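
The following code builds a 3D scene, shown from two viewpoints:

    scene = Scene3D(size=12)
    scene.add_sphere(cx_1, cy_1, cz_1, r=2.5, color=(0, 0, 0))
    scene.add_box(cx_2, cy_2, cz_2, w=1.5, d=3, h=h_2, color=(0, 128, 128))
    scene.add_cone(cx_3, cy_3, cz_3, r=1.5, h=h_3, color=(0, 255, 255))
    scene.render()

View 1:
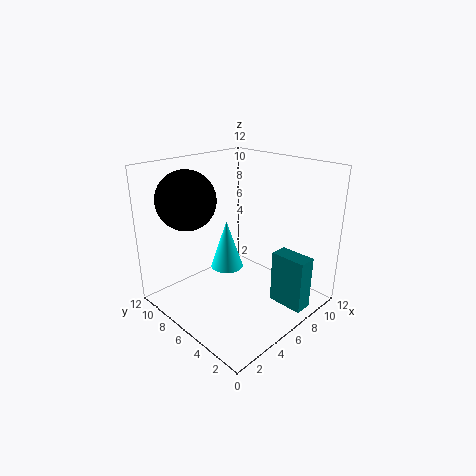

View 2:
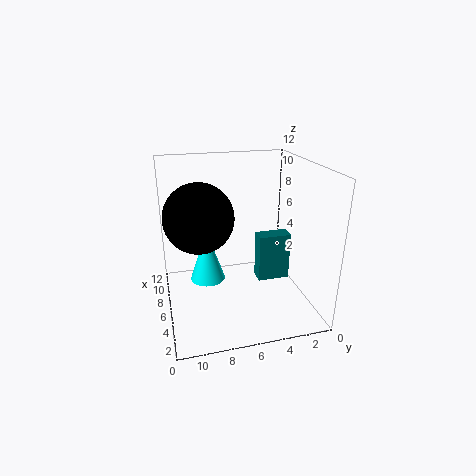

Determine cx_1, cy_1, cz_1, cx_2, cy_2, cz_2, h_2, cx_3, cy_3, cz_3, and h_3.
cx_1 = 3.5, cy_1 = 9.5, cz_1 = 9, cx_2 = 7.5, cy_2 = 0.5, cz_2 = 0.5, h_2 = 4.5, cx_3 = 7, cy_3 = 8.5, cz_3 = 2, h_3 = 4.5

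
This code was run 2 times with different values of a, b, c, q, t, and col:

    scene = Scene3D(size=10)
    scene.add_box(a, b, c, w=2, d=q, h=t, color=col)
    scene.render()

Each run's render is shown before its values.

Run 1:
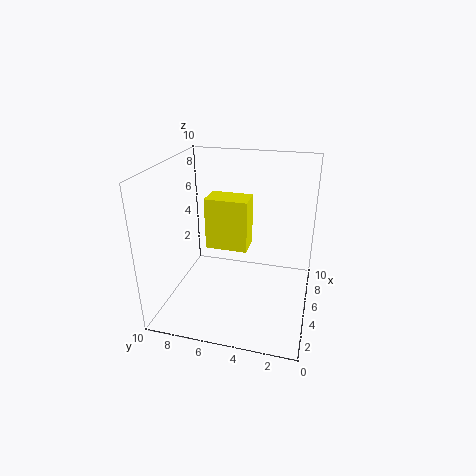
a = 6.5, b = 4.75, c = 3, q = 3.25, t = 4, col = 'yellow'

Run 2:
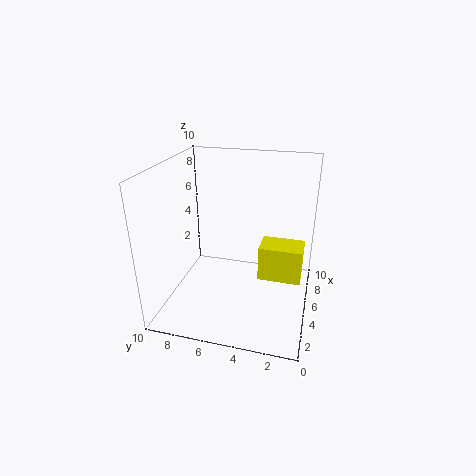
a = 4.75, b = 0.5, c = 2, q = 3, t = 2.5, col = 'yellow'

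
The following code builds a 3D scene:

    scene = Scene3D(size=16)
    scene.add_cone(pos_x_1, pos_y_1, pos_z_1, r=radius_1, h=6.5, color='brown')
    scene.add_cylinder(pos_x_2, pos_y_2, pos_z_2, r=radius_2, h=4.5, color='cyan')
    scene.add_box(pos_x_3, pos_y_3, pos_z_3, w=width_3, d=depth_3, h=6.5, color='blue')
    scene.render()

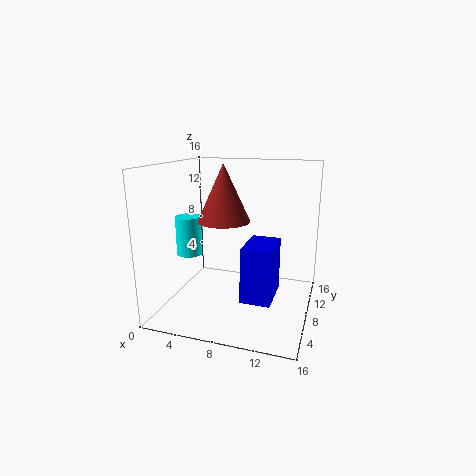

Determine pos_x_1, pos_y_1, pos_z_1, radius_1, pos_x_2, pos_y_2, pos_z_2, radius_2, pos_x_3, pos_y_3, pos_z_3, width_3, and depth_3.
pos_x_1 = 6, pos_y_1 = 9, pos_z_1 = 9.5, radius_1 = 3, pos_x_2 = 2, pos_y_2 = 8, pos_z_2 = 5.5, radius_2 = 1.5, pos_x_3 = 8.5, pos_y_3 = 7, pos_z_3 = 0.5, width_3 = 3.5, depth_3 = 5.5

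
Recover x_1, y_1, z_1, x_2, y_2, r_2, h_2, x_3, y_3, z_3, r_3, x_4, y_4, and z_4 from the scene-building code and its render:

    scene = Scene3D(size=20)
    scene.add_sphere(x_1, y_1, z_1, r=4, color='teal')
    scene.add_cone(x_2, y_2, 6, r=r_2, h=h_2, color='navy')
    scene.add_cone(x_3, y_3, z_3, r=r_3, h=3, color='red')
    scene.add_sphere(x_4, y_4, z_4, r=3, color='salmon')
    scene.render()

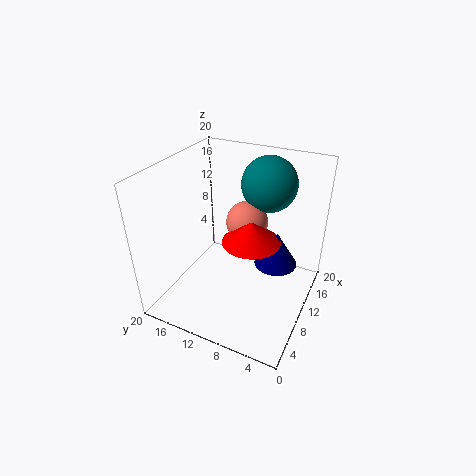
x_1 = 16; y_1 = 8; z_1 = 16; x_2 = 12; y_2 = 5; r_2 = 3; h_2 = 5; x_3 = 10; y_3 = 8; z_3 = 10; r_3 = 4; x_4 = 13; y_4 = 10; z_4 = 11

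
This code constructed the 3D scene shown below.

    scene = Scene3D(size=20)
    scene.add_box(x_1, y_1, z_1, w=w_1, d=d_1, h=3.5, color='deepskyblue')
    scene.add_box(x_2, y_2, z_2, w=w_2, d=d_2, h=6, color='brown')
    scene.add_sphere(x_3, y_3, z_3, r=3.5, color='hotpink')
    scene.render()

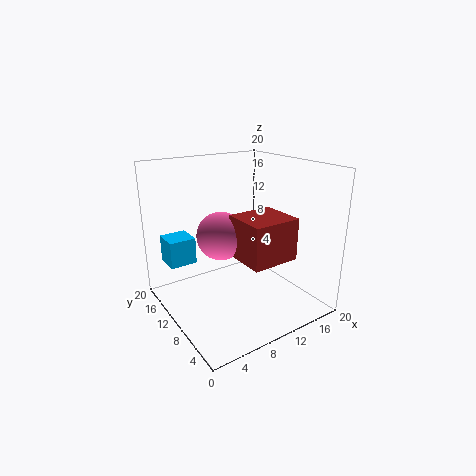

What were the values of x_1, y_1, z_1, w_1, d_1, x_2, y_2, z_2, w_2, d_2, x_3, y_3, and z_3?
x_1 = 0.5, y_1 = 11, z_1 = 7.5, w_1 = 3.5, d_1 = 3.5, x_2 = 9.5, y_2 = 5, z_2 = 7, w_2 = 7, d_2 = 6.5, x_3 = 9, y_3 = 13, z_3 = 9.5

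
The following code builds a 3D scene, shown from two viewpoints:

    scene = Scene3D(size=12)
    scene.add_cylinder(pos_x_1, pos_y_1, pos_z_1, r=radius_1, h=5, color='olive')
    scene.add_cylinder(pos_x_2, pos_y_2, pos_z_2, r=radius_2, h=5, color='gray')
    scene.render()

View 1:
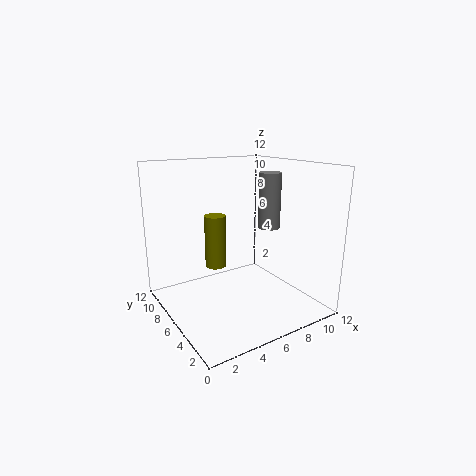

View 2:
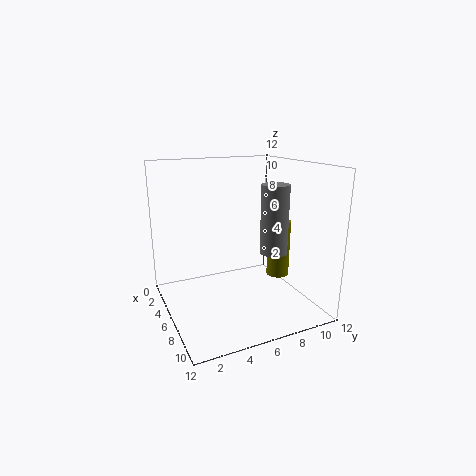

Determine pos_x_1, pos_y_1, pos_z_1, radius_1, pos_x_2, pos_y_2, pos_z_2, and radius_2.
pos_x_1 = 6; pos_y_1 = 10; pos_z_1 = 2; radius_1 = 1; pos_x_2 = 10; pos_y_2 = 7; pos_z_2 = 6; radius_2 = 1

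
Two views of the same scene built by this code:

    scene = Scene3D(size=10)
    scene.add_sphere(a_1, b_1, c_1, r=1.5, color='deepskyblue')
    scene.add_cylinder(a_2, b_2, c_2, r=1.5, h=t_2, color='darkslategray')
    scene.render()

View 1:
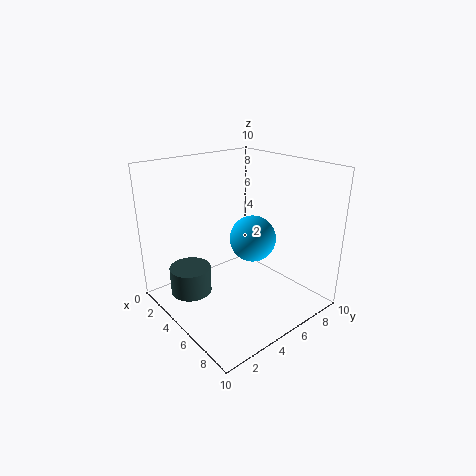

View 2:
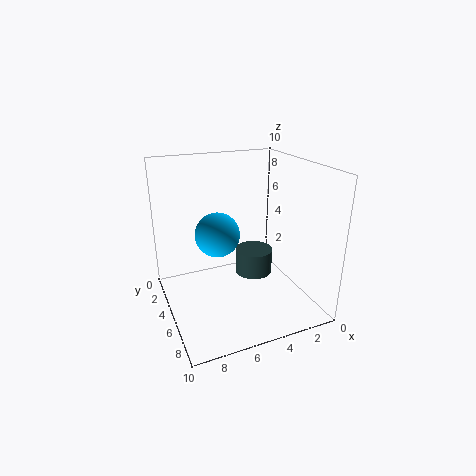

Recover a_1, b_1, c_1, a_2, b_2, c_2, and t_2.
a_1 = 6.5, b_1 = 5, c_1 = 5.5, a_2 = 2.5, b_2 = 2.5, c_2 = 0.5, t_2 = 2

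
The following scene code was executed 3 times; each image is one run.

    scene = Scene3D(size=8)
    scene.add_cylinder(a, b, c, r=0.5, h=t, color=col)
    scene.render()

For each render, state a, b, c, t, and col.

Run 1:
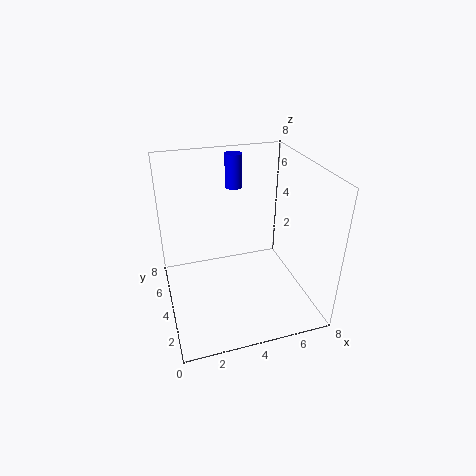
a = 4.5; b = 6.5; c = 6; t = 2; col = 'blue'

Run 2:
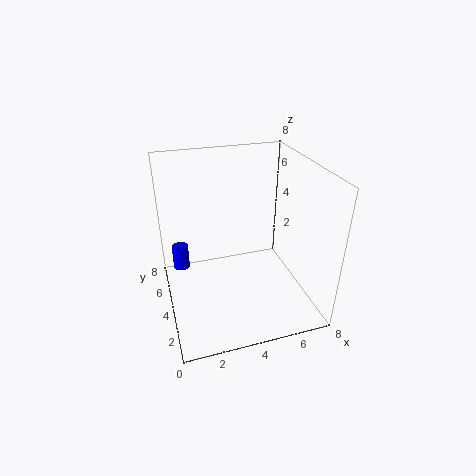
a = 1; b = 6.5; c = 1; t = 1.5; col = 'blue'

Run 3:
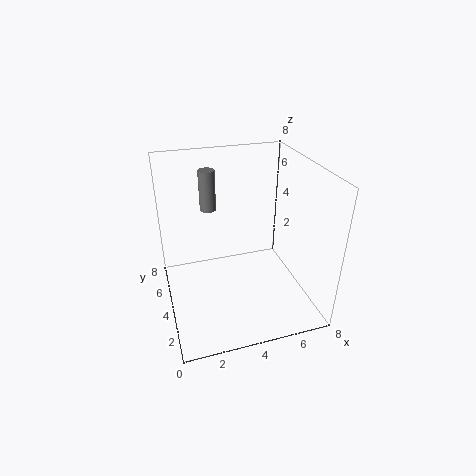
a = 3; b = 7; c = 4.5; t = 2.5; col = 'gray'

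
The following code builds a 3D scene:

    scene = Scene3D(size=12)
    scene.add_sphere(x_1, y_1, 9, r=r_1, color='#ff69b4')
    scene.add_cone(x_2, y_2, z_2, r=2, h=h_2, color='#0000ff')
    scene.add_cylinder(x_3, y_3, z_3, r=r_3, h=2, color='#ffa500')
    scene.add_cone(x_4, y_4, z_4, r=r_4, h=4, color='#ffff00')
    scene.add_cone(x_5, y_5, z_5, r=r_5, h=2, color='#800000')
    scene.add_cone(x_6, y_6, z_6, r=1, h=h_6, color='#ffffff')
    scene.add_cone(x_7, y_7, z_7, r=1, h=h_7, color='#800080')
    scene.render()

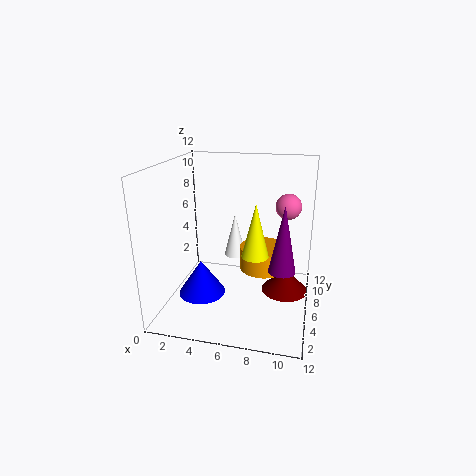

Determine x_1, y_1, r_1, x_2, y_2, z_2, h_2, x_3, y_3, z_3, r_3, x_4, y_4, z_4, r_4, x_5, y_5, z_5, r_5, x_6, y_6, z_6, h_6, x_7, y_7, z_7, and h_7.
x_1 = 10
y_1 = 6
r_1 = 1
x_2 = 3
y_2 = 5
z_2 = 1
h_2 = 3
x_3 = 8
y_3 = 7
z_3 = 3
r_3 = 2
x_4 = 8
y_4 = 3
z_4 = 6
r_4 = 1
x_5 = 10
y_5 = 7
z_5 = 1
r_5 = 2
x_6 = 5
y_6 = 9
z_6 = 3
h_6 = 4
x_7 = 10
y_7 = 3
z_7 = 5
h_7 = 5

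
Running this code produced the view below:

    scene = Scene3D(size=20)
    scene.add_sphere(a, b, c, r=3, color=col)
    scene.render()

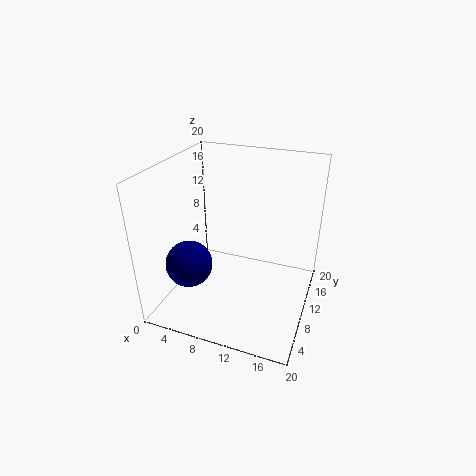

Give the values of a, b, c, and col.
a = 5.5; b = 4; c = 8.5; col = 'navy'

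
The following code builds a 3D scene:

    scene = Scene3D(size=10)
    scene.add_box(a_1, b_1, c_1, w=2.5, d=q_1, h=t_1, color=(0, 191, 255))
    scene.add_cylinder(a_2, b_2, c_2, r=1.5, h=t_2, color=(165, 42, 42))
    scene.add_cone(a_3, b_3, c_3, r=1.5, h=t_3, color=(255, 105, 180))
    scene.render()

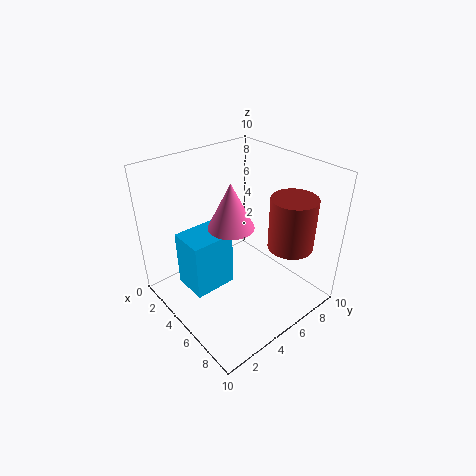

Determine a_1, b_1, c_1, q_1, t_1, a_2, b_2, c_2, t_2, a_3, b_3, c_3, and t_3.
a_1 = 2.5, b_1 = 1.5, c_1 = 1.5, q_1 = 3, t_1 = 4, a_2 = 8, b_2 = 7, c_2 = 5, t_2 = 3.5, a_3 = 5.5, b_3 = 4, c_3 = 6.5, t_3 = 3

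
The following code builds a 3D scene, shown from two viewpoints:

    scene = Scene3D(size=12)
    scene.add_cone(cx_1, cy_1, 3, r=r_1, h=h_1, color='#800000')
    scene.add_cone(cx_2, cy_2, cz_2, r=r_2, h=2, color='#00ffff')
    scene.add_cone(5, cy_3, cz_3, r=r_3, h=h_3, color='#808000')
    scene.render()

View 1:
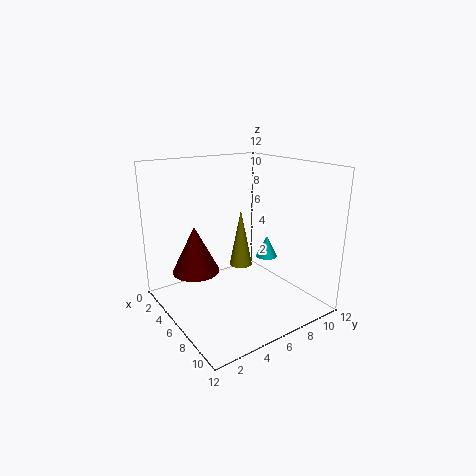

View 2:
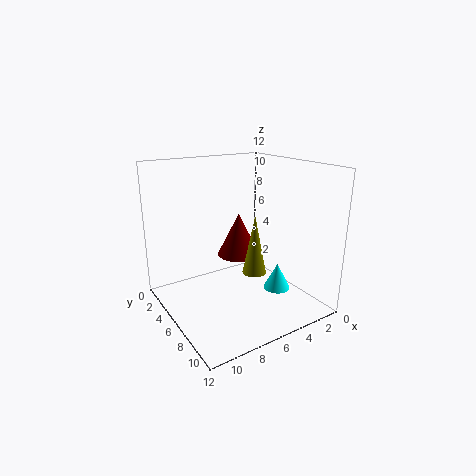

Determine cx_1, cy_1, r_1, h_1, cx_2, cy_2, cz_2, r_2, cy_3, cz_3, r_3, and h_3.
cx_1 = 4; cy_1 = 3; r_1 = 2; h_1 = 4; cx_2 = 5; cy_2 = 10; cz_2 = 3; r_2 = 1; cy_3 = 7; cz_3 = 3; r_3 = 1; h_3 = 5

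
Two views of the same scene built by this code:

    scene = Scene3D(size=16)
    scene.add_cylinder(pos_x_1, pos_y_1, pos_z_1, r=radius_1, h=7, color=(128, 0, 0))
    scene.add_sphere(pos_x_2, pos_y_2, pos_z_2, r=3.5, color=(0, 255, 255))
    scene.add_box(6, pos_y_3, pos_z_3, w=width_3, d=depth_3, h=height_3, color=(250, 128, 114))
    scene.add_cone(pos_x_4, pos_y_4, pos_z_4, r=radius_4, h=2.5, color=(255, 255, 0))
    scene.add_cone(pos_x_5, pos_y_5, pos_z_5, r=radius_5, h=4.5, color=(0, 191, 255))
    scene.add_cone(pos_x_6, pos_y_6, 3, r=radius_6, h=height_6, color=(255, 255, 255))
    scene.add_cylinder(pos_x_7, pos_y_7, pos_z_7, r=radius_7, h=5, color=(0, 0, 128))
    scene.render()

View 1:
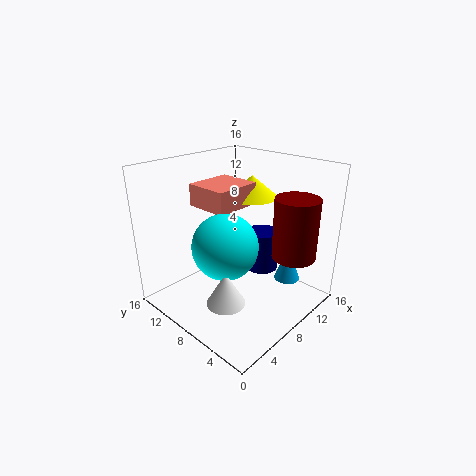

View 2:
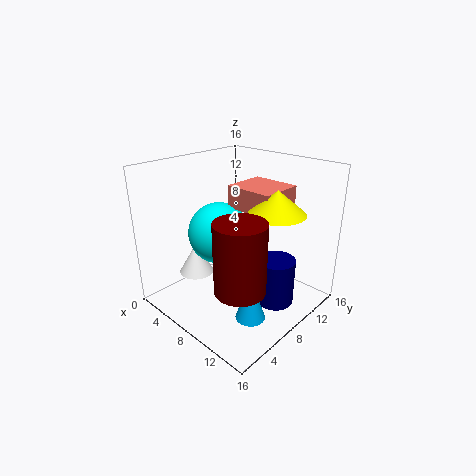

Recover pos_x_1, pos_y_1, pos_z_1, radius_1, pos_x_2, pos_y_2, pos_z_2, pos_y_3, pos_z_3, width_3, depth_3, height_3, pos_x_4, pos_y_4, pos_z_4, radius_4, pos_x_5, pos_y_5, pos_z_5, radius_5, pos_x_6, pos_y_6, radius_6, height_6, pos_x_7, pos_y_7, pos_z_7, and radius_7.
pos_x_1 = 12.5, pos_y_1 = 3.5, pos_z_1 = 5.5, radius_1 = 2.5, pos_x_2 = 5.5, pos_y_2 = 7.5, pos_z_2 = 8, pos_y_3 = 8.5, pos_z_3 = 11, width_3 = 5.5, depth_3 = 5, height_3 = 2.5, pos_x_4 = 12, pos_y_4 = 9.5, pos_z_4 = 11.5, radius_4 = 3, pos_x_5 = 13, pos_y_5 = 4.5, pos_z_5 = 2, radius_5 = 1.5, pos_x_6 = 3.5, pos_y_6 = 5.5, radius_6 = 2, height_6 = 3.5, pos_x_7 = 13, pos_y_7 = 8.5, pos_z_7 = 2, radius_7 = 2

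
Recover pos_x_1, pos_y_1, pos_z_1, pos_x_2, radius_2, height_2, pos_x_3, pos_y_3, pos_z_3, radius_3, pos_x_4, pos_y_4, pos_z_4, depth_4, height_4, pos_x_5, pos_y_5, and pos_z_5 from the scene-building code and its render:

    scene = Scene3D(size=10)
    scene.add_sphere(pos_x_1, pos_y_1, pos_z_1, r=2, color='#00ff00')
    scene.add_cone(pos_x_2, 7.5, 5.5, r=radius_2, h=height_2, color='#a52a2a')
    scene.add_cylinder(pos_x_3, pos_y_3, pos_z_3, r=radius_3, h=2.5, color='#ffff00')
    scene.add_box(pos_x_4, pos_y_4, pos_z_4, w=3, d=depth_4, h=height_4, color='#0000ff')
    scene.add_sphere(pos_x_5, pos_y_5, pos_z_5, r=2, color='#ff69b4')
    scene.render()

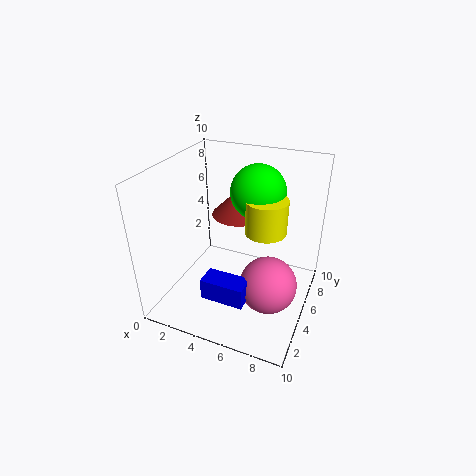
pos_x_1 = 5.5, pos_y_1 = 7.5, pos_z_1 = 7.5, pos_x_2 = 4, radius_2 = 2, height_2 = 2, pos_x_3 = 6.5, pos_y_3 = 6.5, pos_z_3 = 5, radius_3 = 1.5, pos_x_4 = 3.5, pos_y_4 = 2, pos_z_4 = 1.5, depth_4 = 1.5, height_4 = 1.5, pos_x_5 = 7.5, pos_y_5 = 4.5, pos_z_5 = 2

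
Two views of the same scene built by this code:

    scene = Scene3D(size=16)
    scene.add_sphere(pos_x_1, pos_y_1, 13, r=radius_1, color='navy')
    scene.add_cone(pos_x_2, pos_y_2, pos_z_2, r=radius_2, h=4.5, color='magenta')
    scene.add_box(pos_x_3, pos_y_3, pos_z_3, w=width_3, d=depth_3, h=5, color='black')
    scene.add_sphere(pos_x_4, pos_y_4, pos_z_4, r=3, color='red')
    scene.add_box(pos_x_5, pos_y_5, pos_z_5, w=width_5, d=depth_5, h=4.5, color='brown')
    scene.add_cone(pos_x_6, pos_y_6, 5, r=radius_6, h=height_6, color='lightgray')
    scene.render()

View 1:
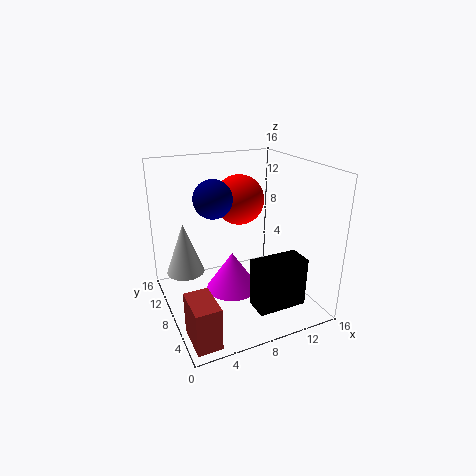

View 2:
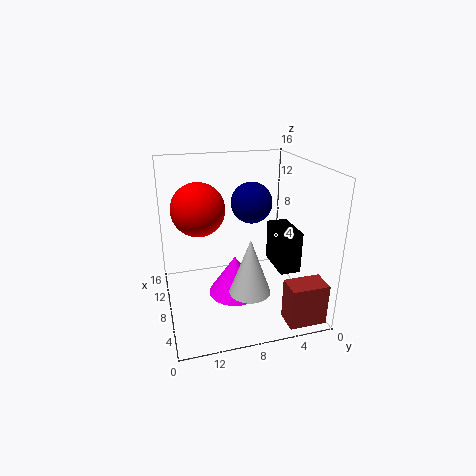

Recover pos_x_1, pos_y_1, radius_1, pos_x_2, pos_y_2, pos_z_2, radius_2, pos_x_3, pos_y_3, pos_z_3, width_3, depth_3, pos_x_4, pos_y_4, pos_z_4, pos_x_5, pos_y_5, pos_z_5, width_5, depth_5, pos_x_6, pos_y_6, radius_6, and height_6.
pos_x_1 = 5, pos_y_1 = 7.5, radius_1 = 2, pos_x_2 = 7.5, pos_y_2 = 8.5, pos_z_2 = 1.5, radius_2 = 3, pos_x_3 = 7, pos_y_3 = 0.5, pos_z_3 = 3, width_3 = 5, depth_3 = 2.5, pos_x_4 = 10, pos_y_4 = 12, pos_z_4 = 11, pos_x_5 = 0.5, pos_y_5 = 0.5, pos_z_5 = 0.5, width_5 = 2.5, depth_5 = 4, pos_x_6 = 2, pos_y_6 = 8.5, radius_6 = 2, height_6 = 5.5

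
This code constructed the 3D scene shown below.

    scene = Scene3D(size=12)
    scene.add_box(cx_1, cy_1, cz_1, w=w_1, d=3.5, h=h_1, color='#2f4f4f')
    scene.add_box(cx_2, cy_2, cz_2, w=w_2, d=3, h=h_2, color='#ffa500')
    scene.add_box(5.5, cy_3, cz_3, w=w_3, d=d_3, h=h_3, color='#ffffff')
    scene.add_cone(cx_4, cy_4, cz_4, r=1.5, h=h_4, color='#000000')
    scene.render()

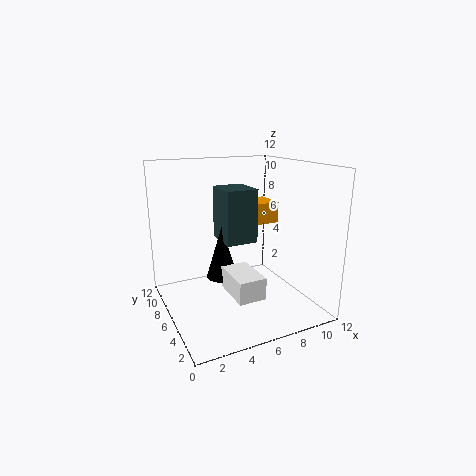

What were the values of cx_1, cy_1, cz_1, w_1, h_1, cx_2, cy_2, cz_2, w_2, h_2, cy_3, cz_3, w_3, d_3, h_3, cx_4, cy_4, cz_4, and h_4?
cx_1 = 6; cy_1 = 8; cz_1 = 4.5; w_1 = 3; h_1 = 5; cx_2 = 8; cy_2 = 8.5; cz_2 = 6; w_2 = 3.5; h_2 = 2; cy_3 = 4.5; cz_3 = 0.5; w_3 = 2.5; d_3 = 4; h_3 = 2; cx_4 = 6; cy_4 = 9.5; cz_4 = 1; h_4 = 5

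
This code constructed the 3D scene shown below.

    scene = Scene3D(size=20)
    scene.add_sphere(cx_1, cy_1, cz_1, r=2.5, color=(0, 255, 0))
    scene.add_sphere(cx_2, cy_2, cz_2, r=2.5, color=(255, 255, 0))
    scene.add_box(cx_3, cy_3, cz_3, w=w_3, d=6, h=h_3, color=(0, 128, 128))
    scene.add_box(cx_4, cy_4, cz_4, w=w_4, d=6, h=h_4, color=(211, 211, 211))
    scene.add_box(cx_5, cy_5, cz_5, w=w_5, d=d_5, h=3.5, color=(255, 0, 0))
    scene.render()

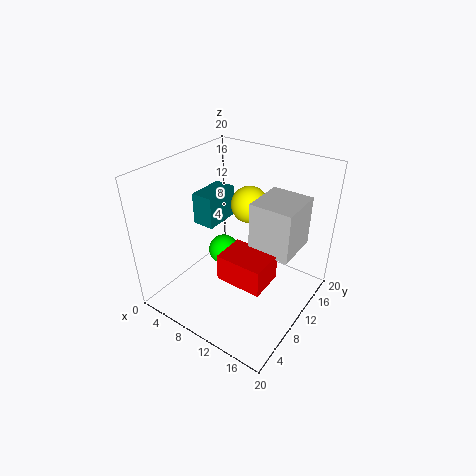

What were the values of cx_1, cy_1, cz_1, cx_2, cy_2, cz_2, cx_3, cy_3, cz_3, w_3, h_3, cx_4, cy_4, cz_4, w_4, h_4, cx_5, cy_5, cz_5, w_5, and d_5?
cx_1 = 3.5
cy_1 = 15
cz_1 = 2.5
cx_2 = 10.5
cy_2 = 12
cz_2 = 14.5
cx_3 = 0.5
cy_3 = 11.5
cz_3 = 8.5
w_3 = 3.5
h_3 = 5
cx_4 = 13
cy_4 = 8
cz_4 = 10.5
w_4 = 5.5
h_4 = 6.5
cx_5 = 11
cy_5 = 4
cz_5 = 7.5
w_5 = 6
d_5 = 4.5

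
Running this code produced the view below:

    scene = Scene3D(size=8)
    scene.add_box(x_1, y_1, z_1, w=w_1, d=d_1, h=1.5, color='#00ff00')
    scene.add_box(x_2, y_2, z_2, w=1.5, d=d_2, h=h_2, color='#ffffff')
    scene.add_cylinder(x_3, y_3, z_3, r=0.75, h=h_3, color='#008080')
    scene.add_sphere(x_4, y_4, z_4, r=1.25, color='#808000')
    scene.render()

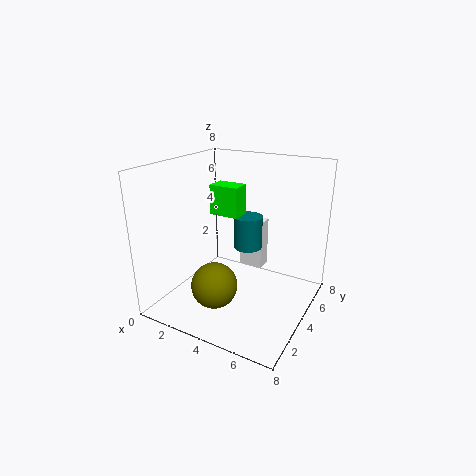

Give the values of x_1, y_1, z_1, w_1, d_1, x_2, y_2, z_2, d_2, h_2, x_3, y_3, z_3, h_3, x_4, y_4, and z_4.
x_1 = 3.25; y_1 = 2.5; z_1 = 5.75; w_1 = 1.5; d_1 = 1; x_2 = 3; y_2 = 6; z_2 = 1.25; d_2 = 1; h_2 = 3; x_3 = 4.75; y_3 = 3.75; z_3 = 3.75; h_3 = 1.75; x_4 = 3.5; y_4 = 2.25; z_4 = 1.75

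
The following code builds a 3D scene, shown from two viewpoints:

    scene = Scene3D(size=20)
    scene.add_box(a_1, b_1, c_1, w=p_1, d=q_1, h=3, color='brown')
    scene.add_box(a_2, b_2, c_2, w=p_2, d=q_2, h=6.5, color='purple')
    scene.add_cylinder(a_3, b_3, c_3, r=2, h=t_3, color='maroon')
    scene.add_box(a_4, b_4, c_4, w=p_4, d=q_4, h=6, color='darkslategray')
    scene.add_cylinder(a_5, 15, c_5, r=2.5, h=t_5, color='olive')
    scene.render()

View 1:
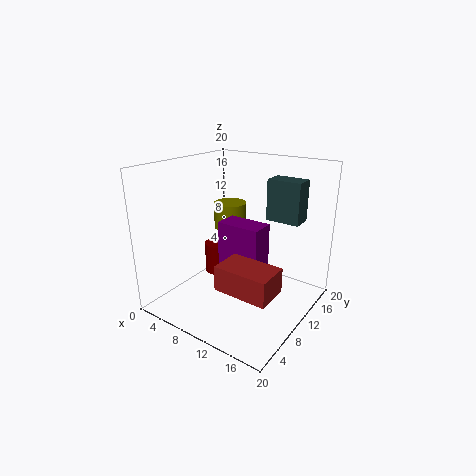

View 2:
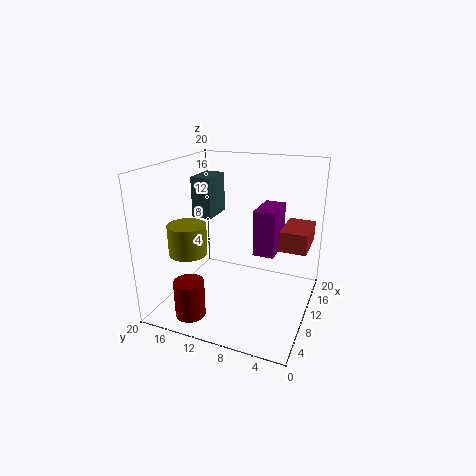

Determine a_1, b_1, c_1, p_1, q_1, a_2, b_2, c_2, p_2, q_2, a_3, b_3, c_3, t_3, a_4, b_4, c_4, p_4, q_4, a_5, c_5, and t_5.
a_1 = 13; b_1 = 1; c_1 = 7.5; p_1 = 6.5; q_1 = 4; a_2 = 10.5; b_2 = 5; c_2 = 7.5; p_2 = 5.5; q_2 = 3; a_3 = 3; b_3 = 14; c_3 = 1; t_3 = 5; a_4 = 11.5; b_4 = 15; c_4 = 11.5; p_4 = 5; q_4 = 3; a_5 = 5; c_5 = 9; t_5 = 4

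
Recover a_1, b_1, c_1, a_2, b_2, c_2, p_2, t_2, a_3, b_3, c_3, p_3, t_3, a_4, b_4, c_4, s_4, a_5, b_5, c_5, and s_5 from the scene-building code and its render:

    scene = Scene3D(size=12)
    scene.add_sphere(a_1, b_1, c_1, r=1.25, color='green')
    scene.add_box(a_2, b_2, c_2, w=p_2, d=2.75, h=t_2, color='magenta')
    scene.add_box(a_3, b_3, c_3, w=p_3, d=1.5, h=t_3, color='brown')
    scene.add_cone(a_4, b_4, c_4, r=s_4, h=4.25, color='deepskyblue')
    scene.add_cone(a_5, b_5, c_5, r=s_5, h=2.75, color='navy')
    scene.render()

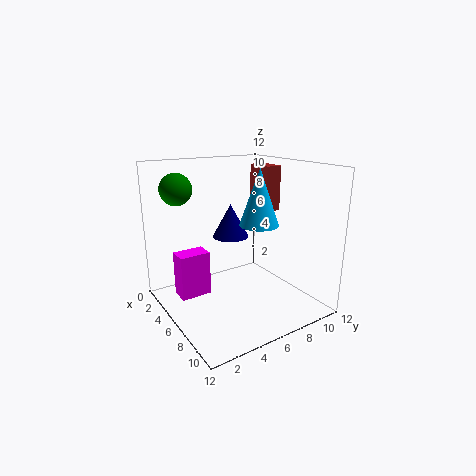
a_1 = 4.25; b_1 = 1.5; c_1 = 10.25; a_2 = 2; b_2 = 1.75; c_2 = 0.25; p_2 = 1.75; t_2 = 4; a_3 = 2.75; b_3 = 9.5; c_3 = 7.5; p_3 = 2.5; t_3 = 4; a_4 = 8.5; b_4 = 6.25; c_4 = 7.75; s_4 = 1.5; a_5 = 5.25; b_5 = 5.75; c_5 = 6; s_5 = 1.5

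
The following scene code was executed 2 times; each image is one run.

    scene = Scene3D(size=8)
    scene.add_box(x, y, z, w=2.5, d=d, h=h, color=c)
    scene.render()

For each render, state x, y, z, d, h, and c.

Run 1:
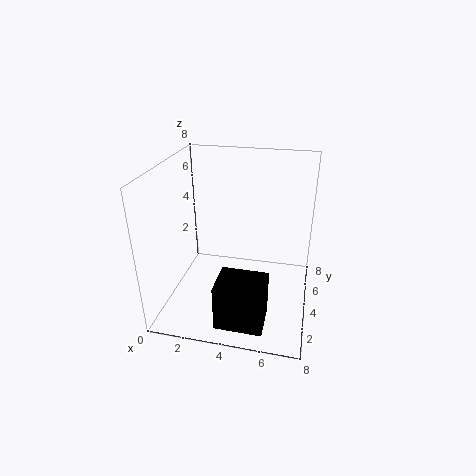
x = 3.5, y = 0.5, z = 0.5, d = 2, h = 2.5, c = 'black'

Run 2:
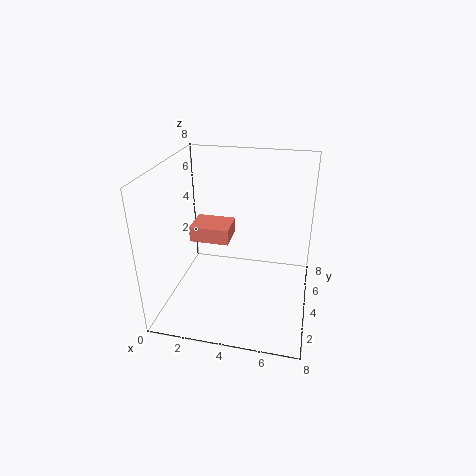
x = 0.5, y = 5.5, z = 2.5, d = 2, h = 1, c = 'salmon'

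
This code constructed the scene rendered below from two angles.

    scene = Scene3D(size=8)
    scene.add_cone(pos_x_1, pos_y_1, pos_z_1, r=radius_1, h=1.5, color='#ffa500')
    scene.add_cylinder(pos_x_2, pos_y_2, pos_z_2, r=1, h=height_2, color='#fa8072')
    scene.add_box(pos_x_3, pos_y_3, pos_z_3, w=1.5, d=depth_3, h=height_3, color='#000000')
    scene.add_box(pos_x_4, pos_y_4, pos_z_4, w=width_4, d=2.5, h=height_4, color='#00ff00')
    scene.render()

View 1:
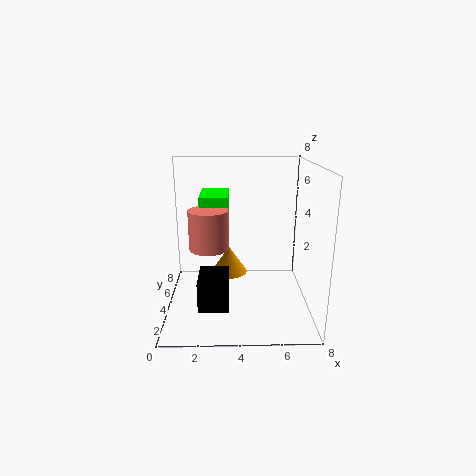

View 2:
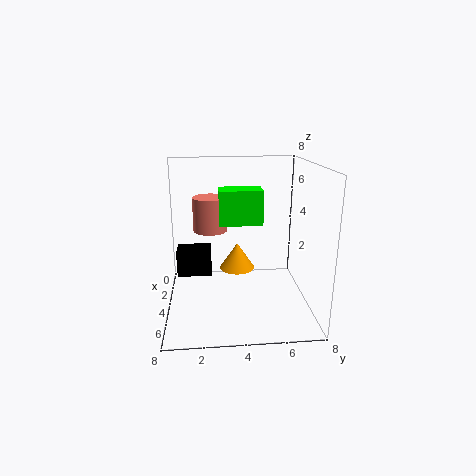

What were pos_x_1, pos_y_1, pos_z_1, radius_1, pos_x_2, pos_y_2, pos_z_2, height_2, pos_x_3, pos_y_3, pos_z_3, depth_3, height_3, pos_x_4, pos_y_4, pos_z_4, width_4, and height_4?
pos_x_1 = 3.5, pos_y_1 = 4, pos_z_1 = 2, radius_1 = 1, pos_x_2 = 2.5, pos_y_2 = 2.5, pos_z_2 = 4, height_2 = 2, pos_x_3 = 2, pos_y_3 = 0.5, pos_z_3 = 1.5, depth_3 = 2, height_3 = 1.5, pos_x_4 = 2, pos_y_4 = 3, pos_z_4 = 4.5, width_4 = 1.5, height_4 = 2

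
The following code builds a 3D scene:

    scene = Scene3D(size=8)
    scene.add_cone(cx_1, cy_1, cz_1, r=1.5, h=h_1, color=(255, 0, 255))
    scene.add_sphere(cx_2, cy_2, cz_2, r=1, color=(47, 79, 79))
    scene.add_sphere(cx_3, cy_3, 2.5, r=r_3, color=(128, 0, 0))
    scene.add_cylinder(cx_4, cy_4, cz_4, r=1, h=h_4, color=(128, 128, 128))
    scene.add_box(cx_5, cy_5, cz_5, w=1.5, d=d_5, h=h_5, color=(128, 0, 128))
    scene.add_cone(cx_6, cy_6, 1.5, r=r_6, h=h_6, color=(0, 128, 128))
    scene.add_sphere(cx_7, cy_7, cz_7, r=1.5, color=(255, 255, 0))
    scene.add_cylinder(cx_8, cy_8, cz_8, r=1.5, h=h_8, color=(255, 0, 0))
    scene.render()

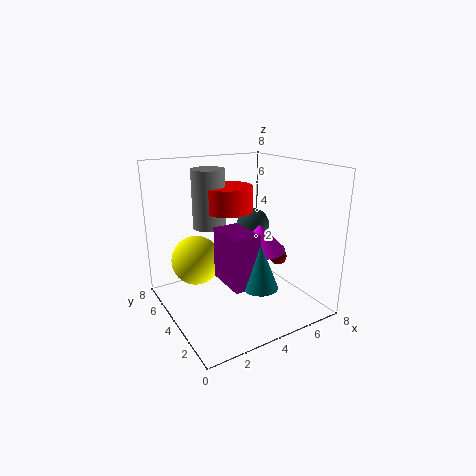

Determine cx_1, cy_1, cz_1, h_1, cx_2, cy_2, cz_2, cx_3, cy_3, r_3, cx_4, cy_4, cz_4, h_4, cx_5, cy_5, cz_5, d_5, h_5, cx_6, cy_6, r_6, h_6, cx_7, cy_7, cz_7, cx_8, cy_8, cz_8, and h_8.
cx_1 = 5.5, cy_1 = 4, cz_1 = 3, h_1 = 1.5, cx_2 = 6, cy_2 = 5.5, cz_2 = 4, cx_3 = 6.5, cy_3 = 3.5, r_3 = 0.5, cx_4 = 3.5, cy_4 = 6.5, cz_4 = 4, h_4 = 3.5, cx_5 = 3, cy_5 = 2.5, cz_5 = 1.5, d_5 = 2.5, h_5 = 3, cx_6 = 4.5, cy_6 = 2.5, r_6 = 1, h_6 = 2.5, cx_7 = 2.5, cy_7 = 6.5, cz_7 = 2, cx_8 = 4.5, cy_8 = 6, cz_8 = 5, h_8 = 1.5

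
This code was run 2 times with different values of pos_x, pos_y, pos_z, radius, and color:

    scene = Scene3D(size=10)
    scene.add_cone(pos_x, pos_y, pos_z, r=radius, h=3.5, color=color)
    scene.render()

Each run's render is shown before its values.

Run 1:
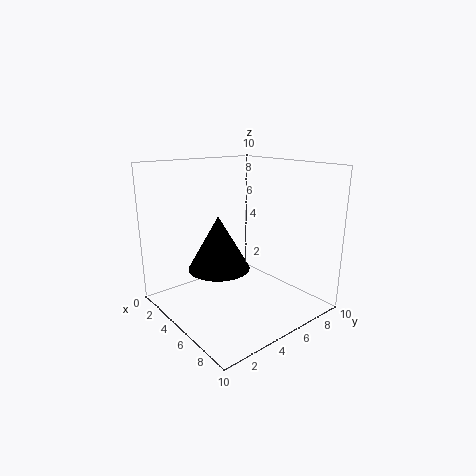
pos_x = 5.5, pos_y = 3, pos_z = 3.5, radius = 2, color = 'black'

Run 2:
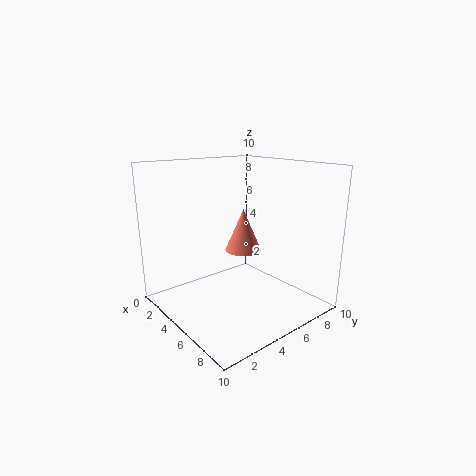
pos_x = 2, pos_y = 8, pos_z = 2.5, radius = 1.5, color = 'salmon'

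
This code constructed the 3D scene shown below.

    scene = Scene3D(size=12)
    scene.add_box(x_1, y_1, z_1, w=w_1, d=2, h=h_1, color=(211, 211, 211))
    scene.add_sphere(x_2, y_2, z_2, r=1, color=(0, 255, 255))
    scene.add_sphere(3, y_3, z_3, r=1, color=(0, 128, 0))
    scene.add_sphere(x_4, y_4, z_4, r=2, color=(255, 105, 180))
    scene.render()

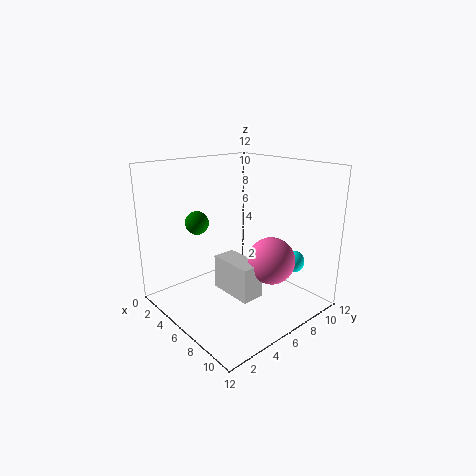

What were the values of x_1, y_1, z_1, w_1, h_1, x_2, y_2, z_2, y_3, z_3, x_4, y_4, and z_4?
x_1 = 4; y_1 = 5; z_1 = 1; w_1 = 4; h_1 = 3; x_2 = 8; y_2 = 11; z_2 = 3; y_3 = 4; z_3 = 7; x_4 = 8; y_4 = 8; z_4 = 4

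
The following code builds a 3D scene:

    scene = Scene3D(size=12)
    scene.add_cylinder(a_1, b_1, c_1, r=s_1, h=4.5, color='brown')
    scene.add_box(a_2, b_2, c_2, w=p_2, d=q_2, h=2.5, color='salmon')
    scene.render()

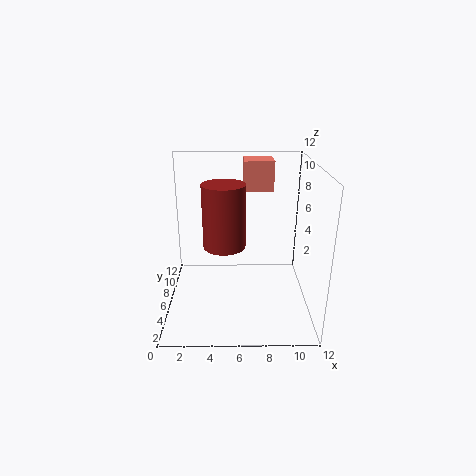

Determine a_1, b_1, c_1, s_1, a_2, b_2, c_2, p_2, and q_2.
a_1 = 5; b_1 = 2.5; c_1 = 7; s_1 = 1.5; a_2 = 6.5; b_2 = 7.5; c_2 = 9.5; p_2 = 2.5; q_2 = 2.5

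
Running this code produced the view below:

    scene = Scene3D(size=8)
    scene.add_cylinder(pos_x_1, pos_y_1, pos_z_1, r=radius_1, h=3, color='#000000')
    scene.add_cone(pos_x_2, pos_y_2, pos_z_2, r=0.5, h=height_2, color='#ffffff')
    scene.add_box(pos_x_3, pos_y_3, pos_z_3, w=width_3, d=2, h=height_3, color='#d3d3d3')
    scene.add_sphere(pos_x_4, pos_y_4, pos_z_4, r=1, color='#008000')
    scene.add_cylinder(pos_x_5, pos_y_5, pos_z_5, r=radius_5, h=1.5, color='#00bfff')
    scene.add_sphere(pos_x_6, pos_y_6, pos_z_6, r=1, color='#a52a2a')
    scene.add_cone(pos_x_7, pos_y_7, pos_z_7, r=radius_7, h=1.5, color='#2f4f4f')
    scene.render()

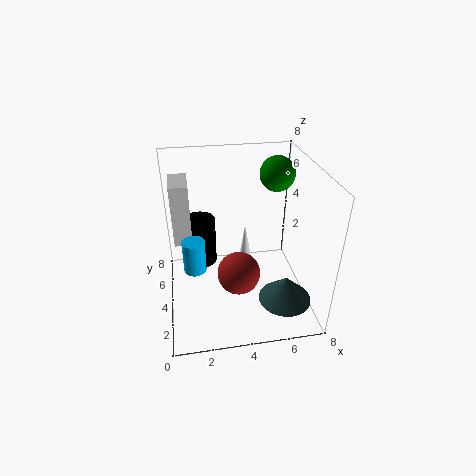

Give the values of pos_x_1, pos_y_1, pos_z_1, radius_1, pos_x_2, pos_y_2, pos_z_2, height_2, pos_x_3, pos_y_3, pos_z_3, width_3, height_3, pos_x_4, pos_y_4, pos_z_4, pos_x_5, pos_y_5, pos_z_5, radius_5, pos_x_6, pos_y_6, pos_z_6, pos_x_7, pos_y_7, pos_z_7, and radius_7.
pos_x_1 = 2
pos_y_1 = 6.5
pos_z_1 = 1
radius_1 = 1
pos_x_2 = 4.5
pos_y_2 = 4.5
pos_z_2 = 1.5
height_2 = 3
pos_x_3 = 0.5
pos_y_3 = 4.5
pos_z_3 = 3.5
width_3 = 1
height_3 = 3.5
pos_x_4 = 6.5
pos_y_4 = 5.5
pos_z_4 = 7
pos_x_5 = 1.5
pos_y_5 = 1
pos_z_5 = 4.5
radius_5 = 0.5
pos_x_6 = 3.5
pos_y_6 = 1
pos_z_6 = 4
pos_x_7 = 6.5
pos_y_7 = 2.5
pos_z_7 = 0.5
radius_7 = 1.5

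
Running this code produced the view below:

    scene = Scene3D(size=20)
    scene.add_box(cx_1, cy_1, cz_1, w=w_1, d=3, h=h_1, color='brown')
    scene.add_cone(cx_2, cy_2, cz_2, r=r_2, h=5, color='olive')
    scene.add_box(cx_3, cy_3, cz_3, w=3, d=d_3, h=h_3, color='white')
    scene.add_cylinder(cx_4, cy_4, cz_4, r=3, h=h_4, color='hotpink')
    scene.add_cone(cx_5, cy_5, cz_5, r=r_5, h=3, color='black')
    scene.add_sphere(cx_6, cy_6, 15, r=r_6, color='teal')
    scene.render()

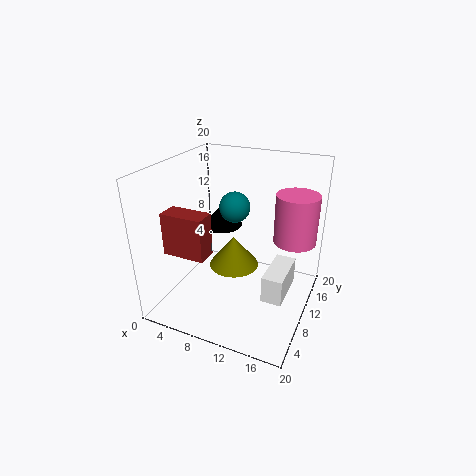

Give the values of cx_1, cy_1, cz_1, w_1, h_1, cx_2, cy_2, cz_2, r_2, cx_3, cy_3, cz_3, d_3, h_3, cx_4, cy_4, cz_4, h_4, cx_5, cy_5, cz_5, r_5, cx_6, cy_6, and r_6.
cx_1 = 1, cy_1 = 5, cz_1 = 8, w_1 = 6, h_1 = 6, cx_2 = 7, cy_2 = 15, cz_2 = 2, r_2 = 4, cx_3 = 14, cy_3 = 9, cz_3 = 1, d_3 = 7, h_3 = 4, cx_4 = 17, cy_4 = 14, cz_4 = 9, h_4 = 7, cx_5 = 6, cy_5 = 13, cz_5 = 10, r_5 = 3, cx_6 = 10, cy_6 = 9, r_6 = 2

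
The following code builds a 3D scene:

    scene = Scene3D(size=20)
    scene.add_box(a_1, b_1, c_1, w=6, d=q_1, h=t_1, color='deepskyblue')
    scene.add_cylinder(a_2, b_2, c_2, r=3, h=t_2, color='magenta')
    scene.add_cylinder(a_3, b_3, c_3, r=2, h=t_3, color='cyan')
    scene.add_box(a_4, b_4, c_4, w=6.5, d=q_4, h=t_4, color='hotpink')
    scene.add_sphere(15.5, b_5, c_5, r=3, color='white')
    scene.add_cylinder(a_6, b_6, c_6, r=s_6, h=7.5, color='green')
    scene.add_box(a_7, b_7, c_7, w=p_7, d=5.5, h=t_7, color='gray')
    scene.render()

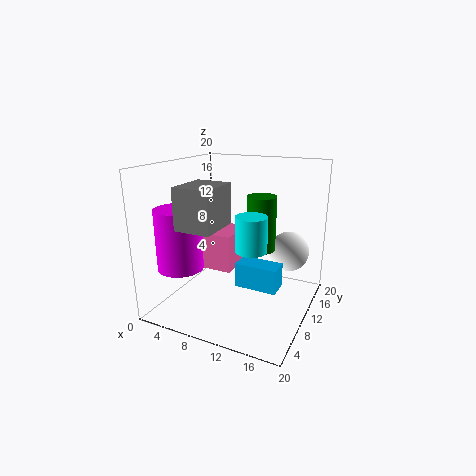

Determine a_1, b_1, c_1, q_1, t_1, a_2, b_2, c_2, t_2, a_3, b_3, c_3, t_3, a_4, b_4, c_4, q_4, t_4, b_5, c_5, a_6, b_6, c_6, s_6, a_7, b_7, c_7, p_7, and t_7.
a_1 = 10, b_1 = 9, c_1 = 3, q_1 = 3, t_1 = 3.5, a_2 = 4.5, b_2 = 4, c_2 = 7, t_2 = 8, a_3 = 13.5, b_3 = 6.5, c_3 = 10, t_3 = 4.5, a_4 = 0.5, b_4 = 13, c_4 = 2.5, q_4 = 6.5, t_4 = 6, b_5 = 16.5, c_5 = 6.5, a_6 = 13, b_6 = 11, c_6 = 8.5, s_6 = 2, a_7 = 6.5, b_7 = 0.5, c_7 = 13.5, p_7 = 4.5, t_7 = 5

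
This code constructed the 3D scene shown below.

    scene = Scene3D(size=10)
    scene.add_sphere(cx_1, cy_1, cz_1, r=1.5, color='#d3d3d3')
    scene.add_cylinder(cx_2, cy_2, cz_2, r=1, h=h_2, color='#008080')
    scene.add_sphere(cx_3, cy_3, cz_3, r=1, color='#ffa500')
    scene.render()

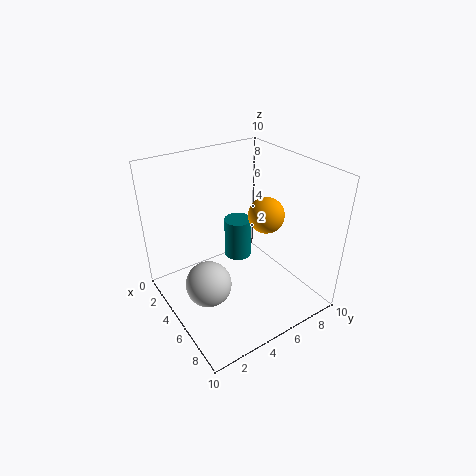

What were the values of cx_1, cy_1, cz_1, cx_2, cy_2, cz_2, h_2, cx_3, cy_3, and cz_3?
cx_1 = 6, cy_1 = 2, cz_1 = 3, cx_2 = 3.5, cy_2 = 6, cz_2 = 2.5, h_2 = 3, cx_3 = 8.5, cy_3 = 4.5, cz_3 = 8.5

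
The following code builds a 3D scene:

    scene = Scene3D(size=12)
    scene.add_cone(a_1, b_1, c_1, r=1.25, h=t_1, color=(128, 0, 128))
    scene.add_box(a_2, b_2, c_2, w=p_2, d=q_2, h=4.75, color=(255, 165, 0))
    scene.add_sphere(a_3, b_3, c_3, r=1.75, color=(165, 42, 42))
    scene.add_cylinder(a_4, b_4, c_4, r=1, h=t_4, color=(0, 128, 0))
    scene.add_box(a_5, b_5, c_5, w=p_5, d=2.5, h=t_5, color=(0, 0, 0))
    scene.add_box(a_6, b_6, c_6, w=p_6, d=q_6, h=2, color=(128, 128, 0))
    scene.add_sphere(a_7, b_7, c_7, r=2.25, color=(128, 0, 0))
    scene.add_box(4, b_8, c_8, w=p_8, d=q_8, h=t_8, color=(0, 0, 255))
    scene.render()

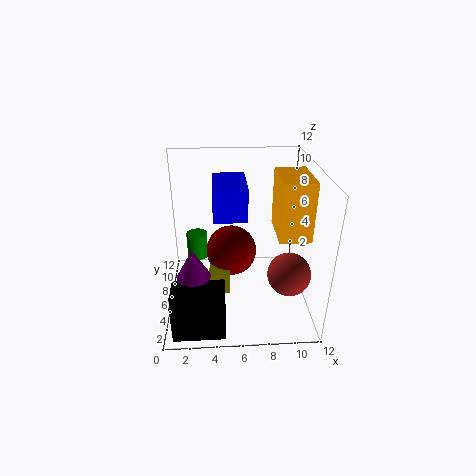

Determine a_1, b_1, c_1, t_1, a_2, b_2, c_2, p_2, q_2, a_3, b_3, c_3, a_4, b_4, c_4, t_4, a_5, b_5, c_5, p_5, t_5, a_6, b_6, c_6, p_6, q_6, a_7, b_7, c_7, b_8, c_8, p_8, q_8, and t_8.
a_1 = 2.5, b_1 = 2.25, c_1 = 5, t_1 = 2.25, a_2 = 9, b_2 = 3.5, c_2 = 6.75, p_2 = 2.5, q_2 = 4, a_3 = 10, b_3 = 3.75, c_3 = 3.75, a_4 = 2.25, b_4 = 10.25, c_4 = 1.75, t_4 = 2.5, a_5 = 0.75, b_5 = 0.25, c_5 = 0.5, p_5 = 4, t_5 = 3.75, a_6 = 3.5, b_6 = 5, c_6 = 1, p_6 = 1.75, q_6 = 2, a_7 = 5.5, b_7 = 7.75, c_7 = 3.75, b_8 = 5.25, c_8 = 7.75, p_8 = 2.75, q_8 = 4.25, t_8 = 2.75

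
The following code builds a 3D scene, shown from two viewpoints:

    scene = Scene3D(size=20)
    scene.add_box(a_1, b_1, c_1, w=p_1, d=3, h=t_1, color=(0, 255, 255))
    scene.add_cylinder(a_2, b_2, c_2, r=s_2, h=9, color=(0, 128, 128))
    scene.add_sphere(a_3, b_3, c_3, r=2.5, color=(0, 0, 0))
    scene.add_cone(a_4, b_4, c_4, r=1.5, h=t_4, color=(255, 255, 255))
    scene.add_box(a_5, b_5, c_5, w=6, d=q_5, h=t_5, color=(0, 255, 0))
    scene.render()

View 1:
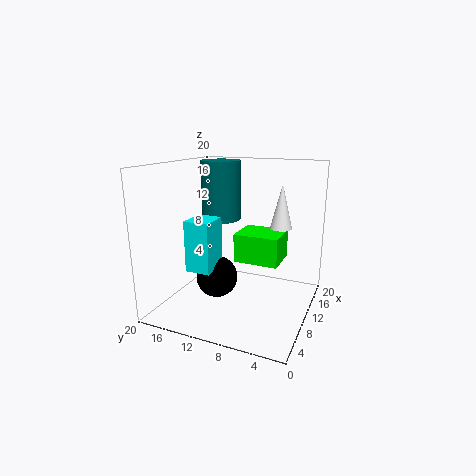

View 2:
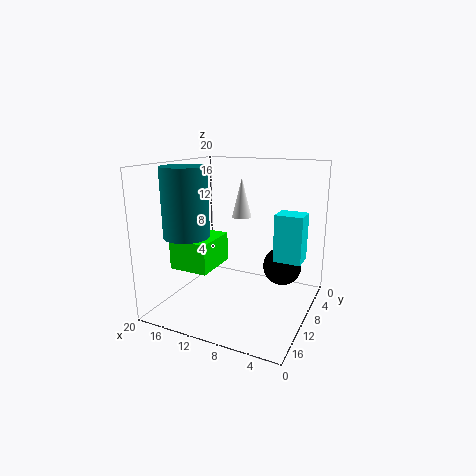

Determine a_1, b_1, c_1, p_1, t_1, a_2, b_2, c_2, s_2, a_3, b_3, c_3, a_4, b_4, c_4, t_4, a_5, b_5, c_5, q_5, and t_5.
a_1 = 0.5, b_1 = 9.5, c_1 = 8.5, p_1 = 3.5, t_1 = 6, a_2 = 15, b_2 = 15, c_2 = 11, s_2 = 3, a_3 = 3.5, b_3 = 10, c_3 = 7, a_4 = 12, b_4 = 4.5, c_4 = 11.5, t_4 = 6, a_5 = 14, b_5 = 5.5, c_5 = 4.5, q_5 = 7, t_5 = 4.5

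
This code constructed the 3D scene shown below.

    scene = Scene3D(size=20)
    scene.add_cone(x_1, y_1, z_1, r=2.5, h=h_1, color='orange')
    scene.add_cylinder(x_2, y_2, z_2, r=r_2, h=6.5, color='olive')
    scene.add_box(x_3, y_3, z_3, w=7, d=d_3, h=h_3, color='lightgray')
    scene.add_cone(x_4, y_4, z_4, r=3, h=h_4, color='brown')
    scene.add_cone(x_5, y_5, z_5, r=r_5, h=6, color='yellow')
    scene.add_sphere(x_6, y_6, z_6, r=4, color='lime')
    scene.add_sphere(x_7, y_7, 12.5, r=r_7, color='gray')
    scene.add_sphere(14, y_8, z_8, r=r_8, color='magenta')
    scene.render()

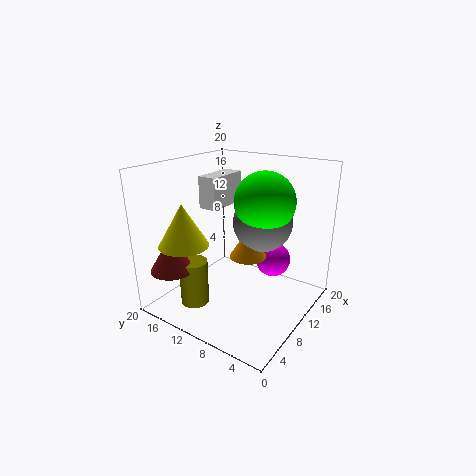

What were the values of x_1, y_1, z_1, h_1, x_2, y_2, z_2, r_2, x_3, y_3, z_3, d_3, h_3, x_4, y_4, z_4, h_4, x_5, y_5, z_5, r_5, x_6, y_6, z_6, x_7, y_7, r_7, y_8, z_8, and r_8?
x_1 = 9.5
y_1 = 8
z_1 = 8
h_1 = 4
x_2 = 5.5
y_2 = 14.5
z_2 = 0.5
r_2 = 2
x_3 = 12.5
y_3 = 16
z_3 = 12
d_3 = 3
h_3 = 5
x_4 = 3.5
y_4 = 16.5
z_4 = 6
h_4 = 5
x_5 = 5.5
y_5 = 16
z_5 = 9
r_5 = 3.5
x_6 = 11
y_6 = 6.5
z_6 = 15.5
x_7 = 11.5
y_7 = 7
r_7 = 4
y_8 = 6.5
z_8 = 6
r_8 = 2.5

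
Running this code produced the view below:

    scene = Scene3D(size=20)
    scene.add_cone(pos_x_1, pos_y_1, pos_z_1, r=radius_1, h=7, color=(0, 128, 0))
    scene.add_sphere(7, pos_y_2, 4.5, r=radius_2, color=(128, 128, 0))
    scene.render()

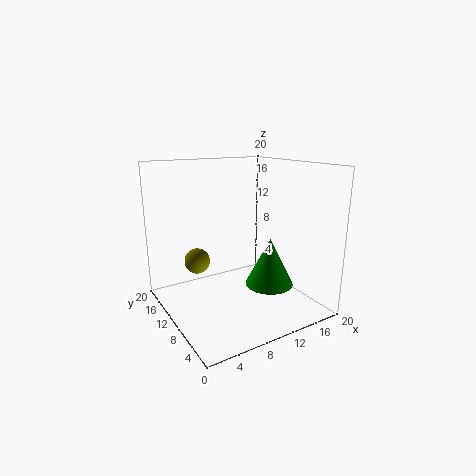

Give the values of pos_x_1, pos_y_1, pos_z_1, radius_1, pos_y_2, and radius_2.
pos_x_1 = 14.5
pos_y_1 = 8.5
pos_z_1 = 2.5
radius_1 = 3.5
pos_y_2 = 17.5
radius_2 = 2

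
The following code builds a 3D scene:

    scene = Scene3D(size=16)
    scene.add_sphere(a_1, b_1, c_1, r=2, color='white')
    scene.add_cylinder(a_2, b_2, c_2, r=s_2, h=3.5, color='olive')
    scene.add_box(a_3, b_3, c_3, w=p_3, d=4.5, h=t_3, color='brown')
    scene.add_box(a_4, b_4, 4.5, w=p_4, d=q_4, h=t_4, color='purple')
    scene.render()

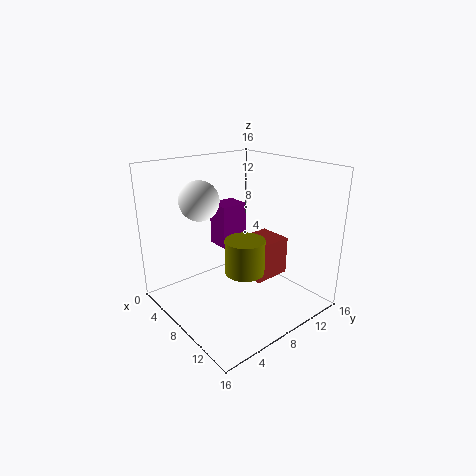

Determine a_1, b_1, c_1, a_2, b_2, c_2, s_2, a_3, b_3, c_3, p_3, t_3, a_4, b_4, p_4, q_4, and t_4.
a_1 = 7.5; b_1 = 3.5; c_1 = 13; a_2 = 11.5; b_2 = 6; c_2 = 6; s_2 = 2; a_3 = 6; b_3 = 9.5; c_3 = 2.5; p_3 = 4; t_3 = 4.5; a_4 = 0.5; b_4 = 9.5; p_4 = 3; q_4 = 3.5; t_4 = 5.5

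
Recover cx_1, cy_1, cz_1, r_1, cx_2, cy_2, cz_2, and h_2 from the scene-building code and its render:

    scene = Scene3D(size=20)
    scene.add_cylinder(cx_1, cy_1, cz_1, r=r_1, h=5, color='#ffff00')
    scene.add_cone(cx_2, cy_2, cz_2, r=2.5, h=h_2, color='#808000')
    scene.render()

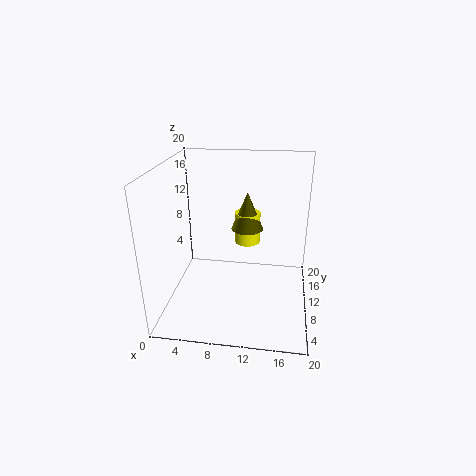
cx_1 = 10.5
cy_1 = 17
cz_1 = 6
r_1 = 2
cx_2 = 10.5
cy_2 = 16.5
cz_2 = 8.5
h_2 = 6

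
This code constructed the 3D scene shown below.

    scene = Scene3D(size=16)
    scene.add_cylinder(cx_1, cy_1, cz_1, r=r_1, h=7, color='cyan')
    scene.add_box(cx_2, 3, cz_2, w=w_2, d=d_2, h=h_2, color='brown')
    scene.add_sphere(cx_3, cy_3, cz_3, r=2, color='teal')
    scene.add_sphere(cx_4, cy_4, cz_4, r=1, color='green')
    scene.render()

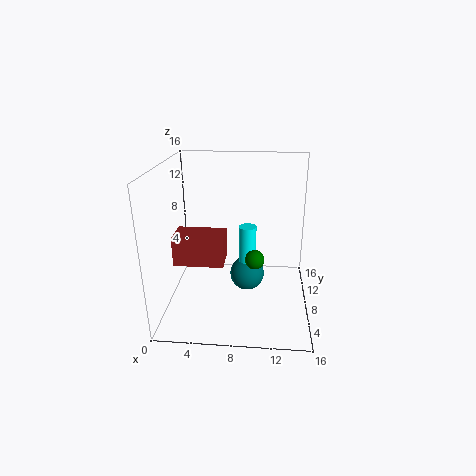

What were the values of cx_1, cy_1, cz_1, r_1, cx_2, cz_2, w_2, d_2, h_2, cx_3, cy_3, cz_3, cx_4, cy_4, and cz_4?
cx_1 = 9; cy_1 = 9; cz_1 = 2; r_1 = 1; cx_2 = 2; cz_2 = 7; w_2 = 5; d_2 = 3; h_2 = 3; cx_3 = 9; cy_3 = 9; cz_3 = 3; cx_4 = 10; cy_4 = 5; cz_4 = 7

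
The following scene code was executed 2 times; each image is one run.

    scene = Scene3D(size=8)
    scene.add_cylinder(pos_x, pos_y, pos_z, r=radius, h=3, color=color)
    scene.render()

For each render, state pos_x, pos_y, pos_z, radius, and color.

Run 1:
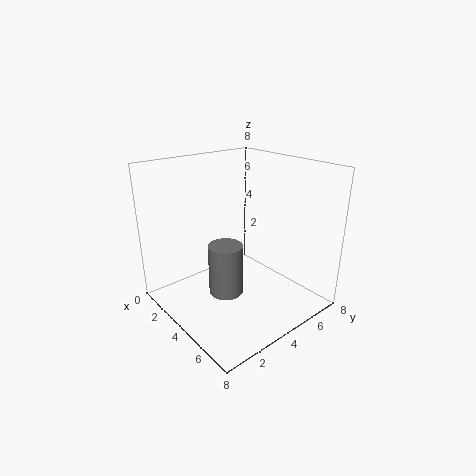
pos_x = 3.5; pos_y = 3.5; pos_z = 0.5; radius = 1; color = 'gray'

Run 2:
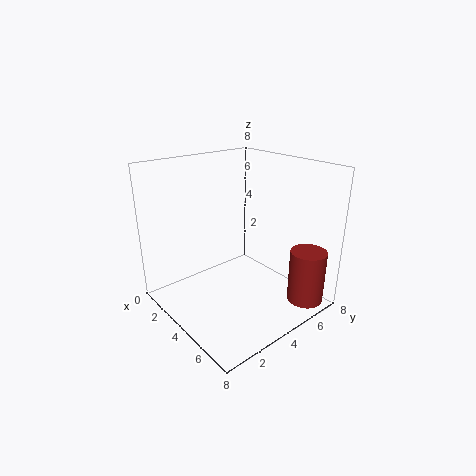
pos_x = 7; pos_y = 6.5; pos_z = 0.5; radius = 1; color = 'brown'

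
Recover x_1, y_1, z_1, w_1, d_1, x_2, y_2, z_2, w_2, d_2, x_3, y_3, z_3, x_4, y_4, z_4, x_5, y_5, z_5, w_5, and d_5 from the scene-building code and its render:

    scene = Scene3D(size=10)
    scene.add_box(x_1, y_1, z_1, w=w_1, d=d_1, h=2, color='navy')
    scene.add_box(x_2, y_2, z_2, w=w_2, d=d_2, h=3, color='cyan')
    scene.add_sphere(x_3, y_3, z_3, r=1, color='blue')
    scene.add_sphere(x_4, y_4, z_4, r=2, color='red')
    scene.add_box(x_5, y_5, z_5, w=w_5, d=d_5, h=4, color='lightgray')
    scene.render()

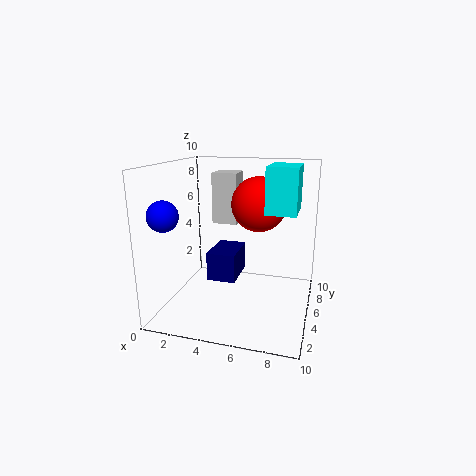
x_1 = 3, y_1 = 4, z_1 = 2, w_1 = 2, d_1 = 3, x_2 = 7, y_2 = 4, z_2 = 7, w_2 = 2, d_2 = 3, x_3 = 1, y_3 = 2, z_3 = 7, x_4 = 6, y_4 = 7, z_4 = 7, x_5 = 2, y_5 = 8, z_5 = 5, w_5 = 2, d_5 = 2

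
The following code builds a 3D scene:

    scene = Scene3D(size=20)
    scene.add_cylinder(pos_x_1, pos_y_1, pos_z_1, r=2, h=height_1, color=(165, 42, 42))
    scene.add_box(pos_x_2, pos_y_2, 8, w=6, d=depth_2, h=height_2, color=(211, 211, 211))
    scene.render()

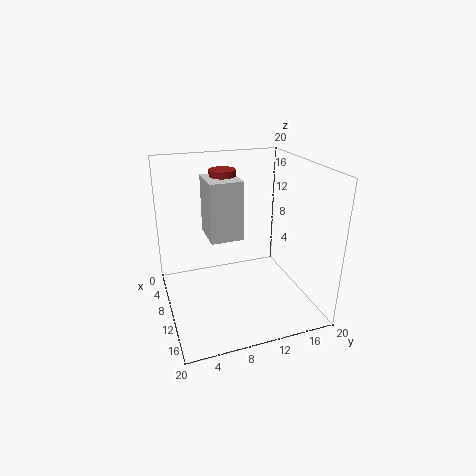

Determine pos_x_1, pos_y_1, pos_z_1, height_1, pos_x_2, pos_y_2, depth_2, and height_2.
pos_x_1 = 3, pos_y_1 = 10, pos_z_1 = 15, height_1 = 3, pos_x_2 = 1, pos_y_2 = 7, depth_2 = 5, height_2 = 9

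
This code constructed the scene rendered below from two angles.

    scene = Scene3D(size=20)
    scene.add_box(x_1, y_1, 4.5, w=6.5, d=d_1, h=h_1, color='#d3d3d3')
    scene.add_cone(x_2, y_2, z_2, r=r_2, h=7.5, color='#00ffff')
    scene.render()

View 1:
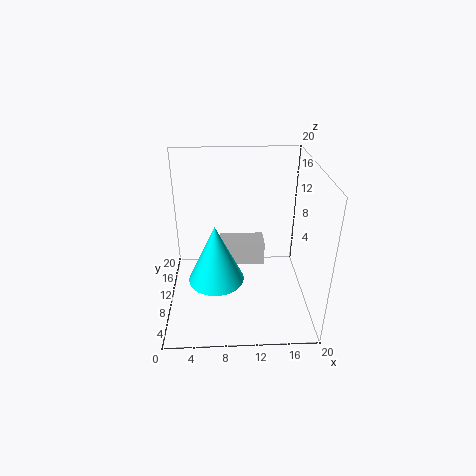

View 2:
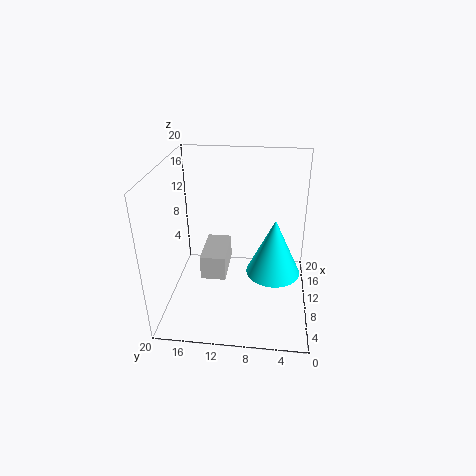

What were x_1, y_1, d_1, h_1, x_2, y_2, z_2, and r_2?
x_1 = 7.5
y_1 = 11.5
d_1 = 3.5
h_1 = 3.5
x_2 = 7
y_2 = 5
z_2 = 7
r_2 = 3.5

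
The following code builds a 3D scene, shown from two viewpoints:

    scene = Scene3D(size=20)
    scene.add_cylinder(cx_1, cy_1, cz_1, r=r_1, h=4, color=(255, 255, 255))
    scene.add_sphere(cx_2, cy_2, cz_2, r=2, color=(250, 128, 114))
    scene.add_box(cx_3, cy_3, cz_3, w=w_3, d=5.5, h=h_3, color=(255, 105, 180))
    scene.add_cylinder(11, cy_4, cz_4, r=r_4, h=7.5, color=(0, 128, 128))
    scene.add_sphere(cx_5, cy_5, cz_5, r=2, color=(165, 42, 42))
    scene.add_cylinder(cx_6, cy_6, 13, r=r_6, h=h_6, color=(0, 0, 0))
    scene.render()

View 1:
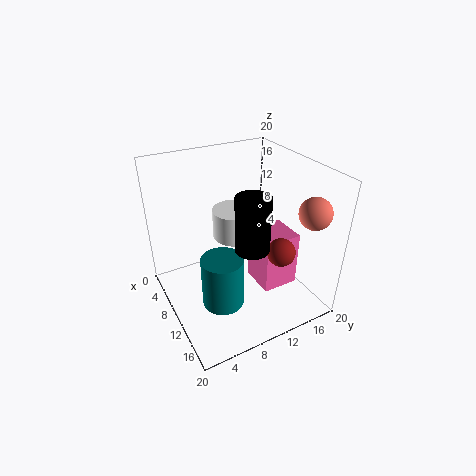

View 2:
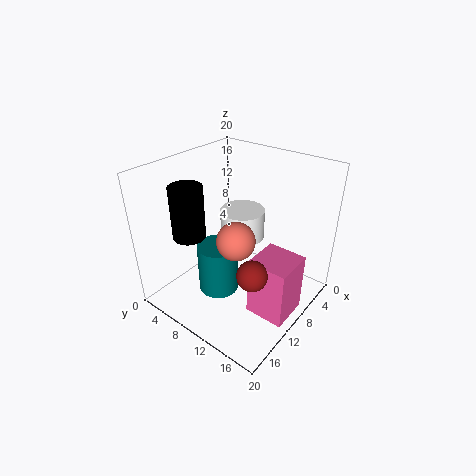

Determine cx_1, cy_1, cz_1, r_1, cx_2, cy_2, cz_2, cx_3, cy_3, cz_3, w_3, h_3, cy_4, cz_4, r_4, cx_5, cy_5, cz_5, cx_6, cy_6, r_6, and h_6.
cx_1 = 9; cy_1 = 10; cz_1 = 10; r_1 = 3; cx_2 = 18; cy_2 = 16; cz_2 = 16; cx_3 = 7; cy_3 = 13.5; cz_3 = 0.5; w_3 = 5.5; h_3 = 8.5; cy_4 = 7; cz_4 = 0.5; r_4 = 3; cx_5 = 13.5; cy_5 = 15; cz_5 = 8; cx_6 = 17; cy_6 = 8; r_6 = 2; h_6 = 6.5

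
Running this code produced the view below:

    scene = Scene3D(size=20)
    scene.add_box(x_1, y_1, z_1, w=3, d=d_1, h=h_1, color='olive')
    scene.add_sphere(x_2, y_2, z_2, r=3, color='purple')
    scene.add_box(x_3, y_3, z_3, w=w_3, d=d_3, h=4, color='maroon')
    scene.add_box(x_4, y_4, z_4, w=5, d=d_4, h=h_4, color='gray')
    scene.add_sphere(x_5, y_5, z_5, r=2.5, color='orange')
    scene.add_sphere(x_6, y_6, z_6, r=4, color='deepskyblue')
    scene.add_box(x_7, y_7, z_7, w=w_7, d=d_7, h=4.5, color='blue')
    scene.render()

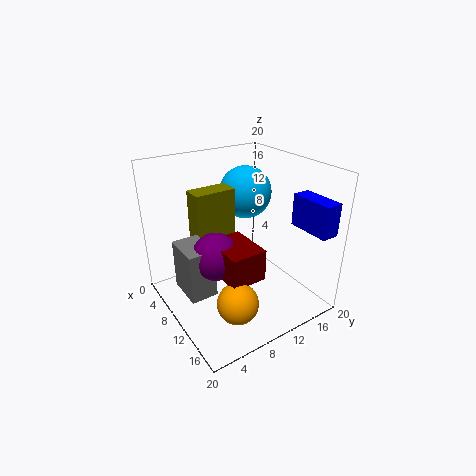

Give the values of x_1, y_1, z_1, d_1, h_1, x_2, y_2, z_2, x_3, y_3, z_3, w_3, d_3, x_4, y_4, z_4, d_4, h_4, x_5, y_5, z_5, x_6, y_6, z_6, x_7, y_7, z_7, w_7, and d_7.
x_1 = 4; y_1 = 5.5; z_1 = 8.5; d_1 = 6; h_1 = 7.5; x_2 = 12.5; y_2 = 5; z_2 = 10; x_3 = 11.5; y_3 = 4.5; z_3 = 8; w_3 = 6; d_3 = 4.5; x_4 = 8.5; y_4 = 1; z_4 = 5; d_4 = 3.5; h_4 = 6.5; x_5 = 17.5; y_5 = 5; z_5 = 6; x_6 = 4.5; y_6 = 15; z_6 = 14; x_7 = 13; y_7 = 17; z_7 = 11.5; w_7 = 6; d_7 = 2.5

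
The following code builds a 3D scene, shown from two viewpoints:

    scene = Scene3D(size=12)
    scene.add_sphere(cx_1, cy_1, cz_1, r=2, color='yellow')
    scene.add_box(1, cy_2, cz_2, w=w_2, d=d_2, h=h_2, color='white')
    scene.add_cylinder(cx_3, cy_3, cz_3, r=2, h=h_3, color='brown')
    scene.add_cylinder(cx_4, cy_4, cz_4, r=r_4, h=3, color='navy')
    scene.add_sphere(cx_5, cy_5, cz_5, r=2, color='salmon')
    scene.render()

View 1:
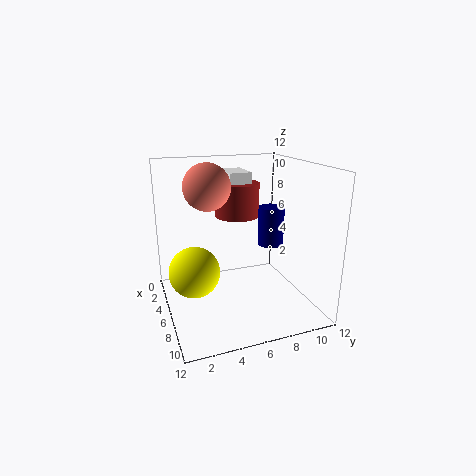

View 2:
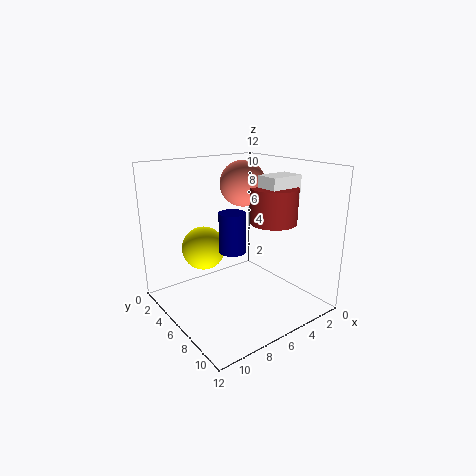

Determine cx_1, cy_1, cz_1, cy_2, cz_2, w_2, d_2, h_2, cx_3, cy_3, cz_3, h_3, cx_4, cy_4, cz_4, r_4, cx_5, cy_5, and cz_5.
cx_1 = 7
cy_1 = 2
cz_1 = 4
cy_2 = 6
cz_2 = 9
w_2 = 3
d_2 = 2
h_2 = 2
cx_3 = 3
cy_3 = 7
cz_3 = 7
h_3 = 3
cx_4 = 8
cy_4 = 8
cz_4 = 6
r_4 = 1
cx_5 = 4
cy_5 = 4
cz_5 = 10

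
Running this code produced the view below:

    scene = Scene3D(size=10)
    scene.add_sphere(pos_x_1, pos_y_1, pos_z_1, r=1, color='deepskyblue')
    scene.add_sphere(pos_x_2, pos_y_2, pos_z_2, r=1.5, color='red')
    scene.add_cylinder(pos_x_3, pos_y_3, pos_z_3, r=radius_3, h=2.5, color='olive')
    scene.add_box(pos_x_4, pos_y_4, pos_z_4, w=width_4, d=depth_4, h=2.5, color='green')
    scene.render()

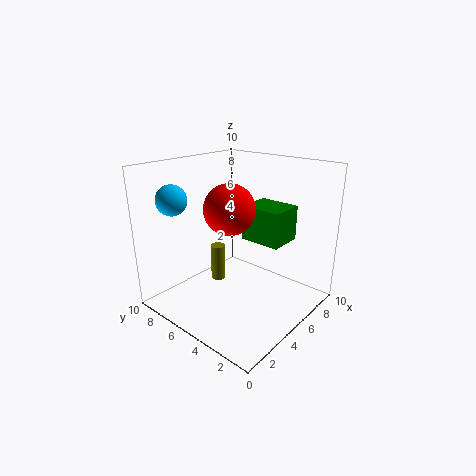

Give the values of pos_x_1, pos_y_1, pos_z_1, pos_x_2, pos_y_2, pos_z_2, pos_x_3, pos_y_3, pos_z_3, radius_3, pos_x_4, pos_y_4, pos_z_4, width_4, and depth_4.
pos_x_1 = 1.5
pos_y_1 = 7.5
pos_z_1 = 8
pos_x_2 = 2.5
pos_y_2 = 3.5
pos_z_2 = 8
pos_x_3 = 4
pos_y_3 = 6
pos_z_3 = 2
radius_3 = 0.5
pos_x_4 = 6
pos_y_4 = 2.5
pos_z_4 = 4.5
width_4 = 2.5
depth_4 = 3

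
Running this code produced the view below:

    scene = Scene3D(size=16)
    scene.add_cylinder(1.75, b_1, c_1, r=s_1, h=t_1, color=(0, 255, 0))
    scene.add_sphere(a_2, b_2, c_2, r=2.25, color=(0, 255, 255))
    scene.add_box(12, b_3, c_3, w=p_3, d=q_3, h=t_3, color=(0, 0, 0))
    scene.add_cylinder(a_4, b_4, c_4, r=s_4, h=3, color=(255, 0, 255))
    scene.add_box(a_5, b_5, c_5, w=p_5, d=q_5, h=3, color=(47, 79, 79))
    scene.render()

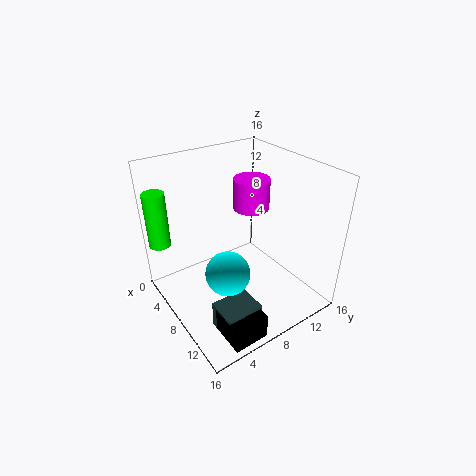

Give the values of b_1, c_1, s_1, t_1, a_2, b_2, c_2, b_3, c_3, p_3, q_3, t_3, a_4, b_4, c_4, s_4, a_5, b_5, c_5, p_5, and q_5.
b_1 = 1.25, c_1 = 6.25, s_1 = 1.25, t_1 = 6.5, a_2 = 11.25, b_2 = 4.5, c_2 = 6.75, b_3 = 2.5, c_3 = 0.75, p_3 = 3.75, q_3 = 3.75, t_3 = 2.75, a_4 = 10.25, b_4 = 8, c_4 = 12.75, s_4 = 1.75, a_5 = 11.25, b_5 = 2.5, c_5 = 0.75, p_5 = 3.25, q_5 = 4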